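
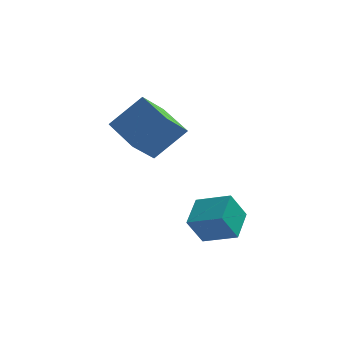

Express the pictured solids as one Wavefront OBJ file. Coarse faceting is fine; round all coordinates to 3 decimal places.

v 1.054 -2.281 -1.576
v 0.503 -2.583 -0.484
v 1.308 -1.031 -1.103
v 0.757 -1.333 -0.011
v 2.303 -2.727 -1.069
v 1.752 -3.029 0.023
v 2.557 -1.477 -0.596
v 2.006 -1.779 0.496
v -2.636 1.663 2.245
v -1.429 2.129 3.482
v -1.928 2.539 1.224
v -0.721 3.005 2.461
v -1.639 0.315 1.779
v -0.432 0.781 3.016
v -0.931 1.191 0.758
v 0.276 1.657 1.995
f 2 4 1
f 5 2 1
f 1 4 3
f 3 5 1
f 2 8 4
f 6 2 5
f 6 8 2
f 4 8 3
f 7 5 3
f 3 8 7
f 7 6 5
f 8 6 7
f 10 12 9
f 13 10 9
f 9 12 11
f 11 13 9
f 10 16 12
f 14 10 13
f 14 16 10
f 12 16 11
f 15 13 11
f 11 16 15
f 15 14 13
f 16 14 15



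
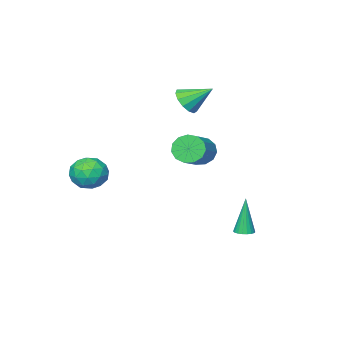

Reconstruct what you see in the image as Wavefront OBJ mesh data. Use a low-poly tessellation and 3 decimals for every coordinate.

v 0.326 2.06 2.364
v 0.847 1.744 1.744
v 2.236 2.524 2.515
v 1.714 2.84 3.136
v 0.691 2.181 1.584
v 2.08 2.961 2.355
v 0.419 2.578 1.672
v 1.808 3.359 2.443
v 0.117 2.812 1.98
v 1.506 3.592 2.751
v -0.119 2.806 2.41
v 1.27 3.587 3.181
v -0.213 2.564 2.825
v 1.175 3.344 3.596
v -0.137 2.162 3.094
v 1.252 2.942 3.866
v 0.087 1.727 3.132
v 1.476 2.507 3.903
v 0.386 1.398 2.926
v 1.775 2.178 3.697
v 0.666 1.279 2.541
v 2.055 2.059 3.312
v 0.838 1.408 2.101
v 2.227 2.188 2.872
v -1.379 3.429 -3.167
v -0.863 3.566 -3.092
v -1.641 3.231 -1.033
v -0.965 3.765 -3.086
v -1.139 3.907 -3.094
v -1.355 3.966 -3.115
v -1.575 3.932 -3.145
v -1.761 3.811 -3.179
v -1.881 3.625 -3.211
v -1.915 3.404 -3.235
v -1.856 3.188 -3.248
v -1.714 3.013 -3.247
v -1.515 2.911 -3.232
v -1.292 2.898 -3.206
v -1.085 2.977 -3.174
v -0.928 3.134 -3.14
v -0.85 3.342 -3.111
v -3.224 -3.135 3.32
v -2.502 -2.582 3.307
v -4.056 -2.025 4.32
v -2.796 -2.445 2.91
v -3.226 -2.527 2.643
v -3.655 -2.801 2.591
v -3.948 -3.182 2.771
v -4.011 -3.548 3.124
v -3.824 -3.783 3.54
v -3.447 -3.812 3.886
v -2.999 -3.626 4.052
v -2.622 -3.284 3.986
v -2.437 -2.895 3.708
v 3.613 -2.089 -0.352
v 4.001 -2.55 0.535
v 2.479 -3.39 -0.535
v 2.867 -3.851 0.352
v 2.312 -2.936 0.423
v 3.013 -2.132 0.535
v 3.467 -3.808 -0.535
v 4.168 -3.004 -0.423
v 3.91 -3.613 0.422
v 3.197 -3.074 1.014
v 3.283 -2.866 -1.014
v 2.57 -2.327 -0.422
v 3.906 -2.205 0.107
v 2.574 -3.735 -0.107
v 2.248 -3.197 -0.066
v 2.475 -3.468 0.456
v 3.326 -1.959 0.108
v 3.554 -2.231 0.629
v 2.561 -2.457 0.563
v 2.926 -3.709 -0.629
v 3.154 -3.981 -0.108
v 4.005 -2.472 -0.456
v 4.232 -2.743 0.066
v 3.919 -3.483 -0.563
v 4.081 -3.101 0.562
v 3.414 -3.866 0.455
v 3.767 -3.841 -0.067
v 4.179 -3.368 -0.001
v 3.662 -2.785 0.91
v 2.995 -3.549 0.803
v 2.669 -3.011 0.844
v 3.081 -2.539 0.911
v 3.608 -3.409 0.844
v 3.485 -2.391 -0.803
v 2.818 -3.155 -0.91
v 3.399 -3.401 -0.911
v 3.811 -2.929 -0.844
v 3.066 -2.074 -0.455
v 2.399 -2.839 -0.562
v 2.301 -2.572 0.001
v 2.713 -2.099 0.067
v 2.872 -2.531 -0.844
f 2 1 5
f 2 5 3
f 3 5 6
f 3 6 4
f 5 1 7
f 5 7 6
f 6 7 8
f 6 8 4
f 7 1 9
f 7 9 8
f 8 9 10
f 8 10 4
f 9 1 11
f 9 11 10
f 10 11 12
f 10 12 4
f 11 1 13
f 11 13 12
f 12 13 14
f 12 14 4
f 13 1 15
f 13 15 14
f 14 15 16
f 14 16 4
f 15 1 17
f 15 17 16
f 16 17 18
f 16 18 4
f 17 1 19
f 17 19 18
f 18 19 20
f 18 20 4
f 19 1 21
f 19 21 20
f 20 21 22
f 20 22 4
f 21 1 23
f 21 23 22
f 22 23 24
f 22 24 4
f 23 1 2
f 23 2 24
f 24 2 3
f 24 3 4
f 26 25 28
f 26 28 27
f 28 25 29
f 28 29 27
f 29 25 30
f 29 30 27
f 30 25 31
f 30 31 27
f 31 25 32
f 31 32 27
f 32 25 33
f 32 33 27
f 33 25 34
f 33 34 27
f 34 25 35
f 34 35 27
f 35 25 36
f 35 36 27
f 36 25 37
f 36 37 27
f 37 25 38
f 37 38 27
f 38 25 39
f 38 39 27
f 39 25 40
f 39 40 27
f 40 25 41
f 40 41 27
f 41 25 26
f 41 26 27
f 43 42 45
f 43 45 44
f 45 42 46
f 45 46 44
f 46 42 47
f 46 47 44
f 47 42 48
f 47 48 44
f 48 42 49
f 48 49 44
f 49 42 50
f 49 50 44
f 50 42 51
f 50 51 44
f 51 42 52
f 51 52 44
f 52 42 53
f 52 53 44
f 53 42 54
f 53 54 44
f 54 42 43
f 54 43 44
f 55 92 71
f 92 66 95
f 71 95 60
f 92 95 71
f 55 71 67
f 71 60 72
f 67 72 56
f 71 72 67
f 55 67 76
f 67 56 77
f 76 77 62
f 67 77 76
f 55 76 88
f 76 62 91
f 88 91 65
f 76 91 88
f 55 88 92
f 88 65 96
f 92 96 66
f 88 96 92
f 56 72 83
f 72 60 86
f 83 86 64
f 72 86 83
f 60 95 73
f 95 66 94
f 73 94 59
f 95 94 73
f 66 96 93
f 96 65 89
f 93 89 57
f 96 89 93
f 65 91 90
f 91 62 78
f 90 78 61
f 91 78 90
f 62 77 82
f 77 56 79
f 82 79 63
f 77 79 82
f 58 84 70
f 84 64 85
f 70 85 59
f 84 85 70
f 58 70 68
f 70 59 69
f 68 69 57
f 70 69 68
f 58 68 75
f 68 57 74
f 75 74 61
f 68 74 75
f 58 75 80
f 75 61 81
f 80 81 63
f 75 81 80
f 58 80 84
f 80 63 87
f 84 87 64
f 80 87 84
f 59 85 73
f 85 64 86
f 73 86 60
f 85 86 73
f 57 69 93
f 69 59 94
f 93 94 66
f 69 94 93
f 61 74 90
f 74 57 89
f 90 89 65
f 74 89 90
f 63 81 82
f 81 61 78
f 82 78 62
f 81 78 82
f 64 87 83
f 87 63 79
f 83 79 56
f 87 79 83



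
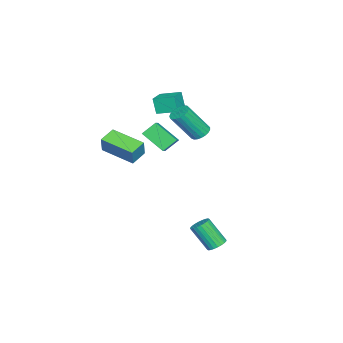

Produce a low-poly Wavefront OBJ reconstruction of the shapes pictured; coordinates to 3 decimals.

v 2.523 3.643 -4.353
v 2.866 4.017 -4.051
v 2.759 3.011 -2.685
v 2.417 2.637 -2.987
v 2.657 4.101 -4.006
v 2.55 3.095 -2.639
v 2.427 4.115 -4.013
v 2.32 3.11 -2.647
v 2.212 4.058 -4.072
v 2.105 3.052 -2.706
v 2.045 3.937 -4.174
v 1.938 2.932 -2.808
v 1.95 3.772 -4.303
v 1.843 2.766 -2.937
v 1.943 3.587 -4.44
v 1.836 2.581 -3.074
v 2.024 3.41 -4.564
v 1.917 2.405 -3.197
v 2.181 3.269 -4.655
v 2.074 2.263 -3.289
v 2.39 3.185 -4.701
v 2.283 2.179 -3.334
v 2.62 3.17 -4.693
v 2.513 2.165 -3.327
v 2.835 3.228 -4.634
v 2.728 2.222 -3.268
v 3.002 3.348 -4.532
v 2.895 2.343 -3.166
v 3.097 3.514 -4.403
v 2.99 2.508 -3.037
v 3.104 3.699 -4.266
v 2.997 2.693 -2.9
v 3.023 3.875 -4.143
v 2.916 2.87 -2.776
v -2.131 -1.05 2.679
v -2.323 -1.331 3.672
v -2.241 0.144 2.994
v -2.433 -0.137 3.988
v -0.887 -1.003 2.932
v -1.079 -1.284 3.926
v -0.997 0.191 3.248
v -1.189 -0.09 4.241
v -1.831 -2.061 0.687
v -2.344 -1.455 1.374
v -1.552 -0.745 -0.267
v -2.065 -0.138 0.42
v -1.035 -1.902 1.14
v -1.548 -1.295 1.827
v -0.756 -0.585 0.186
v -1.269 0.021 0.873
v 1.079 -2.682 1.62
v 1.455 -2.576 2.638
v 1.561 -0.747 1.24
v 1.936 -0.64 2.257
v 2.024 -2.98 1.303
v 2.399 -2.873 2.32
v 2.505 -1.044 0.922
v 2.881 -0.938 1.94
v -0.5 1.646 2.187
v 0.065 1.897 2.133
v 0.664 0.905 3.8
v 0.1 0.654 3.853
v -0.057 2.07 2.28
v 0.542 1.078 3.946
v -0.255 2.17 2.41
v 0.344 1.178 4.077
v -0.496 2.179 2.503
v 0.103 1.188 4.169
v -0.737 2.096 2.54
v -0.138 1.105 4.207
v -0.937 1.936 2.516
v -0.338 0.944 4.183
v -1.062 1.725 2.436
v -0.462 0.733 4.103
v -1.089 1.5 2.312
v -0.49 0.509 3.979
v -1.015 1.301 2.167
v -0.415 0.309 3.833
v -0.851 1.161 2.025
v -0.251 0.17 3.691
v -0.626 1.105 1.911
v -0.027 0.114 3.577
v -0.38 1.143 1.844
v 0.219 0.151 3.511
v -0.155 1.267 1.837
v 0.445 0.276 3.504
v 0.011 1.457 1.891
v 0.611 0.466 3.557
v 0.089 1.68 1.995
v 0.688 0.688 3.662
f 2 1 5
f 2 5 3
f 3 5 6
f 3 6 4
f 5 1 7
f 5 7 6
f 6 7 8
f 6 8 4
f 7 1 9
f 7 9 8
f 8 9 10
f 8 10 4
f 9 1 11
f 9 11 10
f 10 11 12
f 10 12 4
f 11 1 13
f 11 13 12
f 12 13 14
f 12 14 4
f 13 1 15
f 13 15 14
f 14 15 16
f 14 16 4
f 15 1 17
f 15 17 16
f 16 17 18
f 16 18 4
f 17 1 19
f 17 19 18
f 18 19 20
f 18 20 4
f 19 1 21
f 19 21 20
f 20 21 22
f 20 22 4
f 21 1 23
f 21 23 22
f 22 23 24
f 22 24 4
f 23 1 25
f 23 25 24
f 24 25 26
f 24 26 4
f 25 1 27
f 25 27 26
f 26 27 28
f 26 28 4
f 27 1 29
f 27 29 28
f 28 29 30
f 28 30 4
f 29 1 31
f 29 31 30
f 30 31 32
f 30 32 4
f 31 1 33
f 31 33 32
f 32 33 34
f 32 34 4
f 33 1 2
f 33 2 34
f 34 2 3
f 34 3 4
f 36 38 35
f 39 36 35
f 35 38 37
f 37 39 35
f 36 42 38
f 40 36 39
f 40 42 36
f 38 42 37
f 41 39 37
f 37 42 41
f 41 40 39
f 42 40 41
f 44 46 43
f 47 44 43
f 43 46 45
f 45 47 43
f 44 50 46
f 48 44 47
f 48 50 44
f 46 50 45
f 49 47 45
f 45 50 49
f 49 48 47
f 50 48 49
f 52 54 51
f 55 52 51
f 51 54 53
f 53 55 51
f 52 58 54
f 56 52 55
f 56 58 52
f 54 58 53
f 57 55 53
f 53 58 57
f 57 56 55
f 58 56 57
f 60 59 63
f 60 63 61
f 61 63 64
f 61 64 62
f 63 59 65
f 63 65 64
f 64 65 66
f 64 66 62
f 65 59 67
f 65 67 66
f 66 67 68
f 66 68 62
f 67 59 69
f 67 69 68
f 68 69 70
f 68 70 62
f 69 59 71
f 69 71 70
f 70 71 72
f 70 72 62
f 71 59 73
f 71 73 72
f 72 73 74
f 72 74 62
f 73 59 75
f 73 75 74
f 74 75 76
f 74 76 62
f 75 59 77
f 75 77 76
f 76 77 78
f 76 78 62
f 77 59 79
f 77 79 78
f 78 79 80
f 78 80 62
f 79 59 81
f 79 81 80
f 80 81 82
f 80 82 62
f 81 59 83
f 81 83 82
f 82 83 84
f 82 84 62
f 83 59 85
f 83 85 84
f 84 85 86
f 84 86 62
f 85 59 87
f 85 87 86
f 86 87 88
f 86 88 62
f 87 59 89
f 87 89 88
f 88 89 90
f 88 90 62
f 89 59 60
f 89 60 90
f 90 60 61
f 90 61 62



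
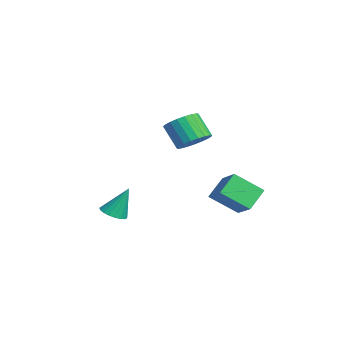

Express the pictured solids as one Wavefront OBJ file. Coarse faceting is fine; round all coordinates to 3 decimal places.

v 2.183 2.933 -4.147
v 1.783 1.394 -2.983
v 1.441 3.878 -3.151
v 1.042 2.339 -1.988
v 3.698 3.201 -3.272
v 3.299 1.662 -2.109
v 2.957 4.146 -2.277
v 2.557 2.607 -1.113
v 0.47 0.917 0.604
v 1.343 0.935 1.187
v 0.463 0.38 2.52
v -0.41 0.363 1.936
v 1.184 1.336 1.249
v 0.304 0.782 2.582
v 0.901 1.666 1.2
v 0.022 1.112 2.533
v 0.544 1.866 1.048
v -0.335 1.312 2.38
v 0.175 1.902 0.818
v -0.705 1.347 2.151
v -0.144 1.767 0.552
v -1.024 1.213 1.885
v -0.357 1.486 0.295
v -1.236 0.932 1.627
v -0.427 1.106 0.091
v -1.306 0.552 1.423
v -0.342 0.694 -0.024
v -1.221 0.14 1.308
v -0.116 0.32 -0.031
v -0.995 -0.234 1.301
v 0.211 0.049 0.072
v -0.669 -0.505 1.405
v 0.582 -0.071 0.267
v -0.297 -0.625 1.6
v 0.934 -0.021 0.52
v 0.055 -0.575 1.853
v 1.206 0.192 0.788
v 0.327 -0.362 2.121
v 1.351 0.53 1.024
v 0.471 -0.025 2.356
v 3.4 -4.018 -3.047
v 3.866 -4.602 -2.791
v 3.48 -3.202 -1.333
v 4.096 -4.366 -2.914
v 4.188 -4.062 -3.063
v 4.124 -3.748 -3.21
v 3.917 -3.489 -3.323
v 3.607 -3.333 -3.383
v 3.256 -3.314 -3.375
v 2.933 -3.434 -3.303
v 2.703 -3.67 -3.18
v 2.611 -3.974 -3.031
v 2.675 -4.287 -2.884
v 2.882 -4.547 -2.771
v 3.192 -4.702 -2.711
v 3.543 -4.722 -2.719
f 2 4 1
f 5 2 1
f 1 4 3
f 3 5 1
f 2 8 4
f 6 2 5
f 6 8 2
f 4 8 3
f 7 5 3
f 3 8 7
f 7 6 5
f 8 6 7
f 10 9 13
f 10 13 11
f 11 13 14
f 11 14 12
f 13 9 15
f 13 15 14
f 14 15 16
f 14 16 12
f 15 9 17
f 15 17 16
f 16 17 18
f 16 18 12
f 17 9 19
f 17 19 18
f 18 19 20
f 18 20 12
f 19 9 21
f 19 21 20
f 20 21 22
f 20 22 12
f 21 9 23
f 21 23 22
f 22 23 24
f 22 24 12
f 23 9 25
f 23 25 24
f 24 25 26
f 24 26 12
f 25 9 27
f 25 27 26
f 26 27 28
f 26 28 12
f 27 9 29
f 27 29 28
f 28 29 30
f 28 30 12
f 29 9 31
f 29 31 30
f 30 31 32
f 30 32 12
f 31 9 33
f 31 33 32
f 32 33 34
f 32 34 12
f 33 9 35
f 33 35 34
f 34 35 36
f 34 36 12
f 35 9 37
f 35 37 36
f 36 37 38
f 36 38 12
f 37 9 39
f 37 39 38
f 38 39 40
f 38 40 12
f 39 9 10
f 39 10 40
f 40 10 11
f 40 11 12
f 42 41 44
f 42 44 43
f 44 41 45
f 44 45 43
f 45 41 46
f 45 46 43
f 46 41 47
f 46 47 43
f 47 41 48
f 47 48 43
f 48 41 49
f 48 49 43
f 49 41 50
f 49 50 43
f 50 41 51
f 50 51 43
f 51 41 52
f 51 52 43
f 52 41 53
f 52 53 43
f 53 41 54
f 53 54 43
f 54 41 55
f 54 55 43
f 55 41 56
f 55 56 43
f 56 41 42
f 56 42 43



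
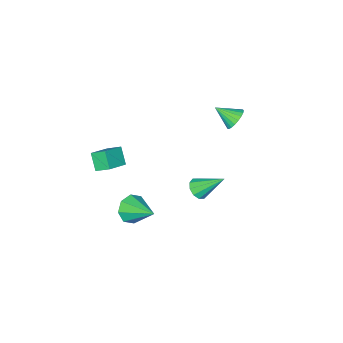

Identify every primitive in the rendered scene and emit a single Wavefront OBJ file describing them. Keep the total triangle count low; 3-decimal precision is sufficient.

v 3.021 -1.154 0.413
v 3.778 -0.939 0.04
v 2.979 0.474 1.267
v 3.253 -0.76 -0.328
v 2.592 -0.812 -0.262
v 2.183 -1.064 0.199
v 2.265 -1.369 0.785
v 2.79 -1.549 1.153
v 3.451 -1.497 1.087
v 3.86 -1.245 0.626
v -4.03 -1.312 3.2
v -3.494 -1.318 2.734
v -3.43 -2.228 3.9
v -3.406 -1.112 2.926
v -3.425 -0.942 3.166
v -3.549 -0.835 3.412
v -3.756 -0.81 3.621
v -4.01 -0.873 3.757
v -4.268 -1.011 3.797
v -4.485 -1.201 3.733
v -4.623 -1.411 3.578
v -4.658 -1.603 3.356
v -4.585 -1.745 3.108
v -4.416 -1.812 2.876
v -4.18 -1.793 2.699
v -3.918 -1.69 2.609
v -3.675 -1.522 2.621
v -1.51 -1.296 -1.063
v -0.909 -1.012 -0.985
v -2.23 -0.124 0.203
v -1.108 -0.809 -1.286
v -1.46 -0.792 -1.502
v -1.832 -0.967 -1.55
v -2.081 -1.268 -1.413
v -2.112 -1.58 -1.142
v -1.913 -1.783 -0.841
v -1.56 -1.8 -0.625
v -1.188 -1.625 -0.576
v -0.939 -1.324 -0.714
v 2.506 -3.361 1.944
v 2.251 -4.022 2.759
v 2.185 -2.629 2.438
v 1.93 -3.29 3.253
v 3.67 -3.19 2.447
v 3.415 -3.851 3.262
v 3.349 -2.458 2.941
v 3.094 -3.119 3.756
f 2 1 4
f 2 4 3
f 4 1 5
f 4 5 3
f 5 1 6
f 5 6 3
f 6 1 7
f 6 7 3
f 7 1 8
f 7 8 3
f 8 1 9
f 8 9 3
f 9 1 10
f 9 10 3
f 10 1 2
f 10 2 3
f 12 11 14
f 12 14 13
f 14 11 15
f 14 15 13
f 15 11 16
f 15 16 13
f 16 11 17
f 16 17 13
f 17 11 18
f 17 18 13
f 18 11 19
f 18 19 13
f 19 11 20
f 19 20 13
f 20 11 21
f 20 21 13
f 21 11 22
f 21 22 13
f 22 11 23
f 22 23 13
f 23 11 24
f 23 24 13
f 24 11 25
f 24 25 13
f 25 11 26
f 25 26 13
f 26 11 27
f 26 27 13
f 27 11 12
f 27 12 13
f 29 28 31
f 29 31 30
f 31 28 32
f 31 32 30
f 32 28 33
f 32 33 30
f 33 28 34
f 33 34 30
f 34 28 35
f 34 35 30
f 35 28 36
f 35 36 30
f 36 28 37
f 36 37 30
f 37 28 38
f 37 38 30
f 38 28 39
f 38 39 30
f 39 28 29
f 39 29 30
f 41 43 40
f 44 41 40
f 40 43 42
f 42 44 40
f 41 47 43
f 45 41 44
f 45 47 41
f 43 47 42
f 46 44 42
f 42 47 46
f 46 45 44
f 47 45 46



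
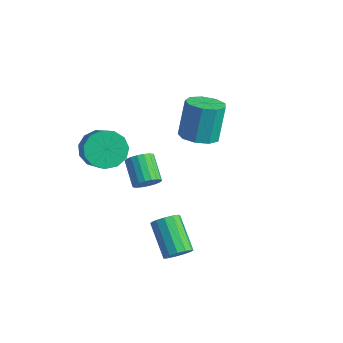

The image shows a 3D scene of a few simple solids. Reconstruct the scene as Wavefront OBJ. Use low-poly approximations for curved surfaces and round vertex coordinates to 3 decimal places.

v -3.417 0.848 -3.466
v -3.054 0.77 -2.92
v -4.1 1.315 -2.148
v -4.463 1.392 -2.694
v -2.98 1.04 -3.01
v -4.026 1.584 -2.238
v -2.993 1.271 -3.19
v -4.039 1.816 -2.418
v -3.089 1.419 -3.425
v -4.135 1.964 -2.653
v -3.251 1.454 -3.668
v -4.297 1.998 -2.895
v -3.445 1.368 -3.871
v -4.491 1.913 -3.098
v -3.634 1.18 -3.994
v -4.68 1.724 -3.221
v -3.78 0.925 -4.012
v -4.826 1.47 -3.24
v -3.854 0.656 -3.922
v -4.9 1.2 -3.15
v -3.841 0.424 -3.742
v -4.887 0.969 -2.97
v -3.745 0.276 -3.507
v -4.791 0.821 -2.735
v -3.583 0.242 -3.265
v -4.629 0.786 -2.492
v -3.389 0.327 -3.062
v -4.435 0.872 -2.289
v -3.2 0.516 -2.939
v -4.246 1.06 -2.166
v -2.563 3.138 -1.111
v -2.097 2.43 -0.779
v -2.332 3.094 0.964
v -2.797 3.802 0.631
v -1.709 2.9 -0.906
v -1.943 3.564 0.837
v -1.72 3.481 -1.129
v -1.955 4.145 0.614
v -2.125 3.901 -1.344
v -2.36 4.566 0.399
v -2.735 3.965 -1.45
v -2.97 4.629 0.293
v -3.265 3.641 -1.398
v -3.499 4.305 0.345
v -3.465 3.082 -1.212
v -3.7 3.746 0.531
v -3.244 2.549 -0.979
v -3.478 3.213 0.764
v -2.703 2.292 -0.808
v -2.938 2.956 0.935
v -4.388 -0.937 -0.502
v -3.855 -0.14 -0.552
v -2.758 -0.806 0.532
v -3.292 -1.603 0.582
v -4.207 -0.063 -0.149
v -3.11 -0.729 0.936
v -4.617 -0.263 0.142
v -3.52 -0.929 1.227
v -4.954 -0.677 0.229
v -3.857 -1.344 1.313
v -5.111 -1.174 0.083
v -4.015 -1.84 1.168
v -5.039 -1.595 -0.248
v -3.943 -2.261 0.836
v -4.761 -1.808 -0.66
v -3.664 -2.474 0.424
v -4.364 -1.743 -1.022
v -3.267 -2.41 0.062
v -3.975 -1.423 -1.219
v -2.878 -2.089 -0.135
v -3.717 -0.949 -1.188
v -2.62 -1.615 -0.104
v -3.672 -0.47 -0.94
v -2.576 -1.136 0.145
v 0.923 -1.594 -3.655
v 1.343 -1.239 -3.309
v -0.003 -0.671 -2.259
v -0.423 -1.026 -2.605
v 1.224 -1.023 -3.579
v -0.123 -0.454 -2.529
v 1.009 -0.988 -3.874
v -0.338 -0.42 -2.823
v 0.767 -1.146 -4.099
v -0.58 -0.577 -3.049
v 0.574 -1.446 -4.183
v -0.772 -0.877 -3.133
v 0.493 -1.793 -4.1
v -0.854 -1.225 -3.049
v 0.548 -2.077 -3.875
v -0.799 -1.509 -2.825
v 0.722 -2.208 -3.581
v -0.624 -1.639 -2.531
v 0.961 -2.144 -3.31
v -0.386 -1.575 -2.26
v 1.187 -1.905 -3.149
v -0.16 -1.337 -2.099
v 1.33 -1.568 -3.148
v -0.017 -1 -2.098
f 2 1 5
f 2 5 3
f 3 5 6
f 3 6 4
f 5 1 7
f 5 7 6
f 6 7 8
f 6 8 4
f 7 1 9
f 7 9 8
f 8 9 10
f 8 10 4
f 9 1 11
f 9 11 10
f 10 11 12
f 10 12 4
f 11 1 13
f 11 13 12
f 12 13 14
f 12 14 4
f 13 1 15
f 13 15 14
f 14 15 16
f 14 16 4
f 15 1 17
f 15 17 16
f 16 17 18
f 16 18 4
f 17 1 19
f 17 19 18
f 18 19 20
f 18 20 4
f 19 1 21
f 19 21 20
f 20 21 22
f 20 22 4
f 21 1 23
f 21 23 22
f 22 23 24
f 22 24 4
f 23 1 25
f 23 25 24
f 24 25 26
f 24 26 4
f 25 1 27
f 25 27 26
f 26 27 28
f 26 28 4
f 27 1 29
f 27 29 28
f 28 29 30
f 28 30 4
f 29 1 2
f 29 2 30
f 30 2 3
f 30 3 4
f 32 31 35
f 32 35 33
f 33 35 36
f 33 36 34
f 35 31 37
f 35 37 36
f 36 37 38
f 36 38 34
f 37 31 39
f 37 39 38
f 38 39 40
f 38 40 34
f 39 31 41
f 39 41 40
f 40 41 42
f 40 42 34
f 41 31 43
f 41 43 42
f 42 43 44
f 42 44 34
f 43 31 45
f 43 45 44
f 44 45 46
f 44 46 34
f 45 31 47
f 45 47 46
f 46 47 48
f 46 48 34
f 47 31 49
f 47 49 48
f 48 49 50
f 48 50 34
f 49 31 32
f 49 32 50
f 50 32 33
f 50 33 34
f 52 51 55
f 52 55 53
f 53 55 56
f 53 56 54
f 55 51 57
f 55 57 56
f 56 57 58
f 56 58 54
f 57 51 59
f 57 59 58
f 58 59 60
f 58 60 54
f 59 51 61
f 59 61 60
f 60 61 62
f 60 62 54
f 61 51 63
f 61 63 62
f 62 63 64
f 62 64 54
f 63 51 65
f 63 65 64
f 64 65 66
f 64 66 54
f 65 51 67
f 65 67 66
f 66 67 68
f 66 68 54
f 67 51 69
f 67 69 68
f 68 69 70
f 68 70 54
f 69 51 71
f 69 71 70
f 70 71 72
f 70 72 54
f 71 51 73
f 71 73 72
f 72 73 74
f 72 74 54
f 73 51 52
f 73 52 74
f 74 52 53
f 74 53 54
f 76 75 79
f 76 79 77
f 77 79 80
f 77 80 78
f 79 75 81
f 79 81 80
f 80 81 82
f 80 82 78
f 81 75 83
f 81 83 82
f 82 83 84
f 82 84 78
f 83 75 85
f 83 85 84
f 84 85 86
f 84 86 78
f 85 75 87
f 85 87 86
f 86 87 88
f 86 88 78
f 87 75 89
f 87 89 88
f 88 89 90
f 88 90 78
f 89 75 91
f 89 91 90
f 90 91 92
f 90 92 78
f 91 75 93
f 91 93 92
f 92 93 94
f 92 94 78
f 93 75 95
f 93 95 94
f 94 95 96
f 94 96 78
f 95 75 97
f 95 97 96
f 96 97 98
f 96 98 78
f 97 75 76
f 97 76 98
f 98 76 77
f 98 77 78



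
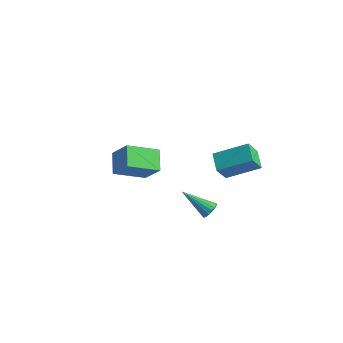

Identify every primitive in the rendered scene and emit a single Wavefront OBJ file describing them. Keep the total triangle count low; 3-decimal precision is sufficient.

v 2.07 -0.492 -1.742
v 2.057 -1.233 -0.686
v 1.199 0.189 -1.275
v 1.187 -0.552 -0.219
v 3.473 0.712 -0.881
v 3.461 -0.029 0.175
v 2.603 1.393 -0.414
v 2.59 0.652 0.642
v -5.307 -1.386 -3.205
v -4.226 -1.356 -1.985
v -4.396 0.218 -4.052
v -3.315 0.248 -2.833
v -4.445 -2.268 -3.947
v -3.364 -2.238 -2.728
v -3.534 -0.664 -4.795
v -2.453 -0.634 -3.575
v 3.232 -3.068 -2.108
v 3.563 -3.05 -1.669
v 1.808 -3.652 -1.012
v 3.457 -2.809 -1.678
v 3.3 -2.628 -1.786
v 3.127 -2.547 -1.968
v 2.979 -2.586 -2.181
v 2.888 -2.735 -2.378
v 2.877 -2.961 -2.513
v 2.946 -3.211 -2.556
v 3.082 -3.429 -2.495
v 3.252 -3.564 -2.346
v 3.417 -3.585 -2.143
v 3.54 -3.488 -1.931
v 3.593 -3.295 -1.76
f 2 4 1
f 5 2 1
f 1 4 3
f 3 5 1
f 2 8 4
f 6 2 5
f 6 8 2
f 4 8 3
f 7 5 3
f 3 8 7
f 7 6 5
f 8 6 7
f 10 12 9
f 13 10 9
f 9 12 11
f 11 13 9
f 10 16 12
f 14 10 13
f 14 16 10
f 12 16 11
f 15 13 11
f 11 16 15
f 15 14 13
f 16 14 15
f 18 17 20
f 18 20 19
f 20 17 21
f 20 21 19
f 21 17 22
f 21 22 19
f 22 17 23
f 22 23 19
f 23 17 24
f 23 24 19
f 24 17 25
f 24 25 19
f 25 17 26
f 25 26 19
f 26 17 27
f 26 27 19
f 27 17 28
f 27 28 19
f 28 17 29
f 28 29 19
f 29 17 30
f 29 30 19
f 30 17 31
f 30 31 19
f 31 17 18
f 31 18 19



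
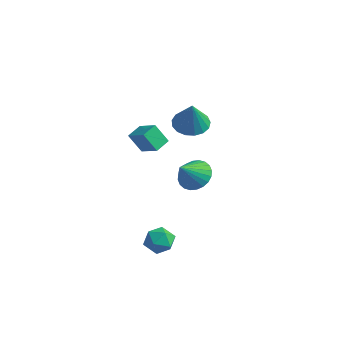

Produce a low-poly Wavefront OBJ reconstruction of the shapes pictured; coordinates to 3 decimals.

v -2.162 0.589 2.769
v -1.354 0.517 2.483
v -1.678 0.151 4.251
v -1.38 0.908 2.608
v -1.585 1.227 2.769
v -1.923 1.399 2.93
v -2.315 1.386 3.054
v -2.672 1.19 3.113
v -2.912 0.856 3.093
v -2.981 0.461 2.998
v -2.862 0.096 2.852
v -2.582 -0.157 2.686
v -2.207 -0.239 2.539
v -1.821 -0.131 2.445
v -1.513 0.142 2.425
v -2.99 1.725 -1.565
v -2.146 1.925 -1.366
v -2.99 0.735 -0.575
v -2.319 2.138 -1.153
v -2.593 2.288 -1.003
v -2.928 2.353 -0.938
v -3.273 2.322 -0.969
v -3.574 2.2 -1.091
v -3.787 2.005 -1.285
v -3.878 1.768 -1.521
v -3.834 1.524 -1.765
v -3.662 1.311 -1.978
v -3.387 1.161 -2.128
v -3.052 1.096 -2.193
v -2.708 1.127 -2.162
v -2.406 1.249 -2.04
v -2.194 1.444 -1.846
v -2.102 1.681 -1.609
v -3.821 -1.657 2.222
v -2.806 -1.72 2.739
v -3.891 -0.864 2.459
v -2.877 -0.928 2.975
v -3.323 -1.332 1.285
v -2.309 -1.396 1.801
v -3.394 -0.54 1.521
v -2.379 -0.603 2.038
v -1.377 -2.891 -2.445
v -0.925 -2.513 -1.953
v -0.375 -3.407 -2.967
v 0.077 -3.029 -2.475
v -0.377 -3.594 -2.222
v -0.997 -3.275 -1.9
v -0.303 -2.645 -3.02
v -0.923 -2.326 -2.698
v -0.262 -2.36 -2.308
v -0.308 -2.947 -1.815
v -0.992 -2.973 -3.105
v -1.038 -3.56 -2.612
f 2 1 4
f 2 4 3
f 4 1 5
f 4 5 3
f 5 1 6
f 5 6 3
f 6 1 7
f 6 7 3
f 7 1 8
f 7 8 3
f 8 1 9
f 8 9 3
f 9 1 10
f 9 10 3
f 10 1 11
f 10 11 3
f 11 1 12
f 11 12 3
f 12 1 13
f 12 13 3
f 13 1 14
f 13 14 3
f 14 1 15
f 14 15 3
f 15 1 2
f 15 2 3
f 17 16 19
f 17 19 18
f 19 16 20
f 19 20 18
f 20 16 21
f 20 21 18
f 21 16 22
f 21 22 18
f 22 16 23
f 22 23 18
f 23 16 24
f 23 24 18
f 24 16 25
f 24 25 18
f 25 16 26
f 25 26 18
f 26 16 27
f 26 27 18
f 27 16 28
f 27 28 18
f 28 16 29
f 28 29 18
f 29 16 30
f 29 30 18
f 30 16 31
f 30 31 18
f 31 16 32
f 31 32 18
f 32 16 33
f 32 33 18
f 33 16 17
f 33 17 18
f 35 37 34
f 38 35 34
f 34 37 36
f 36 38 34
f 35 41 37
f 39 35 38
f 39 41 35
f 37 41 36
f 40 38 36
f 36 41 40
f 40 39 38
f 41 39 40
f 42 53 47
f 42 47 43
f 42 43 49
f 42 49 52
f 42 52 53
f 43 47 51
f 47 53 46
f 53 52 44
f 52 49 48
f 49 43 50
f 45 51 46
f 45 46 44
f 45 44 48
f 45 48 50
f 45 50 51
f 46 51 47
f 44 46 53
f 48 44 52
f 50 48 49
f 51 50 43



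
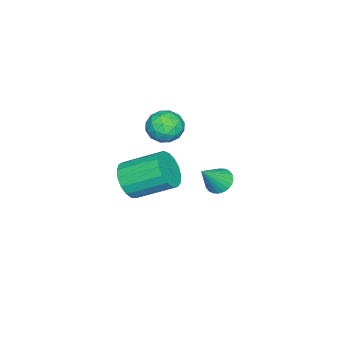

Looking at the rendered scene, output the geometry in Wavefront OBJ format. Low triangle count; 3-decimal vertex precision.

v -2.679 -4.372 -1.587
v -1.917 -4.529 -0.958
v -2.379 -2.785 0.036
v -3.141 -2.628 -0.593
v -1.722 -4.274 -1.314
v -2.184 -2.53 -0.319
v -1.746 -4.042 -1.732
v -2.208 -2.298 -0.737
v -1.984 -3.886 -2.117
v -2.446 -2.142 -1.122
v -2.381 -3.841 -2.38
v -2.843 -2.097 -1.386
v -2.846 -3.917 -2.462
v -3.308 -2.173 -1.468
v -3.273 -4.098 -2.344
v -3.735 -2.354 -1.349
v -3.564 -4.341 -2.052
v -4.026 -2.598 -1.057
v -3.652 -4.592 -1.654
v -4.114 -2.848 -0.659
v -3.518 -4.792 -1.24
v -3.98 -3.048 -0.246
v -3.191 -4.896 -0.906
v -3.653 -3.152 0.088
v -2.747 -4.88 -0.728
v -3.209 -3.136 0.266
v -2.287 -4.747 -0.747
v -2.749 -3.003 0.247
v -1.916 -1.826 3.541
v -1.516 -1.177 3.966
v -0.724 -2.583 3.574
v -0.324 -1.934 3.999
v -0.949 -2.397 4.397
v -1.685 -1.929 4.376
v -0.555 -1.831 3.164
v -1.291 -1.363 3.143
v -0.675 -1.181 3.733
v -0.918 -1.53 4.495
v -1.322 -2.23 3.045
v -1.565 -2.579 3.807
v -1.82 -1.435 3.75
v -0.42 -2.325 3.79
v -0.787 -2.597 4.023
v -0.551 -2.216 4.273
v -1.92 -1.877 3.991
v -1.685 -1.496 4.241
v -1.351 -2.212 4.495
v -0.555 -2.264 3.299
v -0.32 -1.883 3.549
v -1.689 -1.544 3.267
v -1.453 -1.163 3.517
v -0.889 -1.548 3.045
v -1.091 -1.056 3.864
v -0.39 -1.501 3.883
v -0.526 -1.44 3.392
v -0.959 -1.165 3.38
v -1.234 -1.261 4.311
v -0.533 -1.706 4.331
v -0.9 -1.978 4.564
v -1.333 -1.703 4.552
v -0.739 -1.263 4.174
v -1.707 -2.054 3.209
v -1.006 -2.499 3.229
v -0.907 -2.057 2.988
v -1.34 -1.782 2.976
v -1.85 -2.259 3.657
v -1.149 -2.704 3.676
v -1.281 -2.595 4.16
v -1.714 -2.32 4.148
v -1.501 -2.497 3.366
v 0.235 1.168 2.27
v 0.641 0.894 1.842
v 1.125 0.772 3.37
v 0.733 1.131 1.853
v 0.749 1.373 1.928
v 0.686 1.583 2.054
v 0.555 1.731 2.213
v 0.375 1.793 2.381
v 0.174 1.76 2.532
v -0.018 1.637 2.643
v -0.171 1.442 2.697
v -0.263 1.206 2.686
v -0.279 0.964 2.611
v -0.216 0.753 2.485
v -0.085 0.605 2.326
v 0.095 0.543 2.158
v 0.296 0.577 2.007
v 0.488 0.7 1.897
f 2 1 5
f 2 5 3
f 3 5 6
f 3 6 4
f 5 1 7
f 5 7 6
f 6 7 8
f 6 8 4
f 7 1 9
f 7 9 8
f 8 9 10
f 8 10 4
f 9 1 11
f 9 11 10
f 10 11 12
f 10 12 4
f 11 1 13
f 11 13 12
f 12 13 14
f 12 14 4
f 13 1 15
f 13 15 14
f 14 15 16
f 14 16 4
f 15 1 17
f 15 17 16
f 16 17 18
f 16 18 4
f 17 1 19
f 17 19 18
f 18 19 20
f 18 20 4
f 19 1 21
f 19 21 20
f 20 21 22
f 20 22 4
f 21 1 23
f 21 23 22
f 22 23 24
f 22 24 4
f 23 1 25
f 23 25 24
f 24 25 26
f 24 26 4
f 25 1 27
f 25 27 26
f 26 27 28
f 26 28 4
f 27 1 2
f 27 2 28
f 28 2 3
f 28 3 4
f 29 66 45
f 66 40 69
f 45 69 34
f 66 69 45
f 29 45 41
f 45 34 46
f 41 46 30
f 45 46 41
f 29 41 50
f 41 30 51
f 50 51 36
f 41 51 50
f 29 50 62
f 50 36 65
f 62 65 39
f 50 65 62
f 29 62 66
f 62 39 70
f 66 70 40
f 62 70 66
f 30 46 57
f 46 34 60
f 57 60 38
f 46 60 57
f 34 69 47
f 69 40 68
f 47 68 33
f 69 68 47
f 40 70 67
f 70 39 63
f 67 63 31
f 70 63 67
f 39 65 64
f 65 36 52
f 64 52 35
f 65 52 64
f 36 51 56
f 51 30 53
f 56 53 37
f 51 53 56
f 32 58 44
f 58 38 59
f 44 59 33
f 58 59 44
f 32 44 42
f 44 33 43
f 42 43 31
f 44 43 42
f 32 42 49
f 42 31 48
f 49 48 35
f 42 48 49
f 32 49 54
f 49 35 55
f 54 55 37
f 49 55 54
f 32 54 58
f 54 37 61
f 58 61 38
f 54 61 58
f 33 59 47
f 59 38 60
f 47 60 34
f 59 60 47
f 31 43 67
f 43 33 68
f 67 68 40
f 43 68 67
f 35 48 64
f 48 31 63
f 64 63 39
f 48 63 64
f 37 55 56
f 55 35 52
f 56 52 36
f 55 52 56
f 38 61 57
f 61 37 53
f 57 53 30
f 61 53 57
f 72 71 74
f 72 74 73
f 74 71 75
f 74 75 73
f 75 71 76
f 75 76 73
f 76 71 77
f 76 77 73
f 77 71 78
f 77 78 73
f 78 71 79
f 78 79 73
f 79 71 80
f 79 80 73
f 80 71 81
f 80 81 73
f 81 71 82
f 81 82 73
f 82 71 83
f 82 83 73
f 83 71 84
f 83 84 73
f 84 71 85
f 84 85 73
f 85 71 86
f 85 86 73
f 86 71 87
f 86 87 73
f 87 71 88
f 87 88 73
f 88 71 72
f 88 72 73



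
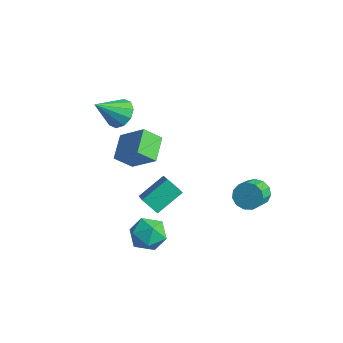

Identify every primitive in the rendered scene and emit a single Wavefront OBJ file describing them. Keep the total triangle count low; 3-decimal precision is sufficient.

v -1.141 0.567 -5.278
v -2.053 0.161 -4.445
v -0.933 2.292 -4.21
v -1.845 1.886 -3.377
v 0.185 -0.246 -4.223
v -0.727 -0.652 -3.39
v 0.393 1.479 -3.155
v -0.519 1.073 -2.322
v -2.974 -0.391 2.948
v -2.242 0.02 3.578
v -3.326 -1.949 4.372
v -2.812 0.289 3.732
v -3.444 0.298 3.586
v -3.897 0.044 3.196
v -3.997 -0.376 2.712
v -3.706 -0.802 2.318
v -3.136 -1.071 2.164
v -2.504 -1.08 2.31
v -2.051 -0.826 2.7
v -1.951 -0.406 3.184
v 1.055 -2.035 -4.98
v 1.768 -1.13 -4.549
v 1.472 -3.13 -3.371
v 2.185 -2.225 -2.94
v 0.965 -2.075 -2.992
v 0.708 -1.398 -3.986
v 2.532 -2.862 -3.934
v 2.275 -2.185 -4.928
v 2.681 -1.641 -3.902
v 1.713 -1.155 -3.32
v 1.527 -3.105 -4.6
v 0.559 -2.619 -4.018
v 3.382 4.495 -2.818
v 3.998 4.35 -3.526
v 4.555 3.22 -2.81
v 3.938 3.365 -2.102
v 4.238 4.685 -3.184
v 4.794 3.554 -2.468
v 4.205 4.96 -2.726
v 4.762 3.829 -2.009
v 3.911 5.087 -2.297
v 4.468 3.956 -1.58
v 3.449 5.026 -2.033
v 4.006 3.895 -1.317
v 2.966 4.797 -2.019
v 3.523 3.666 -1.303
v 2.614 4.472 -2.259
v 3.171 3.341 -1.542
v 2.506 4.155 -2.676
v 3.063 3.024 -1.959
v 2.676 3.945 -3.138
v 3.233 2.814 -2.422
v 3.07 3.911 -3.499
v 3.627 2.78 -2.783
v 3.563 4.062 -3.644
v 4.12 2.931 -2.927
v -2.76 0.766 -0.315
v -3.279 -0.177 0.641
v -1.165 1.248 1.027
v -1.684 0.305 1.983
v -1.756 -0.525 -1.043
v -2.275 -1.468 -0.087
v -0.161 -0.043 0.299
v -0.68 -0.986 1.255
f 2 4 1
f 5 2 1
f 1 4 3
f 3 5 1
f 2 8 4
f 6 2 5
f 6 8 2
f 4 8 3
f 7 5 3
f 3 8 7
f 7 6 5
f 8 6 7
f 10 9 12
f 10 12 11
f 12 9 13
f 12 13 11
f 13 9 14
f 13 14 11
f 14 9 15
f 14 15 11
f 15 9 16
f 15 16 11
f 16 9 17
f 16 17 11
f 17 9 18
f 17 18 11
f 18 9 19
f 18 19 11
f 19 9 20
f 19 20 11
f 20 9 10
f 20 10 11
f 21 32 26
f 21 26 22
f 21 22 28
f 21 28 31
f 21 31 32
f 22 26 30
f 26 32 25
f 32 31 23
f 31 28 27
f 28 22 29
f 24 30 25
f 24 25 23
f 24 23 27
f 24 27 29
f 24 29 30
f 25 30 26
f 23 25 32
f 27 23 31
f 29 27 28
f 30 29 22
f 34 33 37
f 34 37 35
f 35 37 38
f 35 38 36
f 37 33 39
f 37 39 38
f 38 39 40
f 38 40 36
f 39 33 41
f 39 41 40
f 40 41 42
f 40 42 36
f 41 33 43
f 41 43 42
f 42 43 44
f 42 44 36
f 43 33 45
f 43 45 44
f 44 45 46
f 44 46 36
f 45 33 47
f 45 47 46
f 46 47 48
f 46 48 36
f 47 33 49
f 47 49 48
f 48 49 50
f 48 50 36
f 49 33 51
f 49 51 50
f 50 51 52
f 50 52 36
f 51 33 53
f 51 53 52
f 52 53 54
f 52 54 36
f 53 33 55
f 53 55 54
f 54 55 56
f 54 56 36
f 55 33 34
f 55 34 56
f 56 34 35
f 56 35 36
f 58 60 57
f 61 58 57
f 57 60 59
f 59 61 57
f 58 64 60
f 62 58 61
f 62 64 58
f 60 64 59
f 63 61 59
f 59 64 63
f 63 62 61
f 64 62 63



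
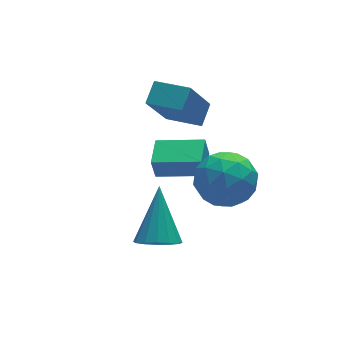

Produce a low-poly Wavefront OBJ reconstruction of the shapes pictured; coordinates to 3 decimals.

v -0.781 1.296 -0.046
v -1.785 0.804 1.743
v -1.629 2.357 -0.23
v -2.633 1.865 1.559
v -0.187 1.855 0.441
v -1.191 1.363 2.23
v -1.035 2.916 0.257
v -2.039 2.424 2.046
v -1.703 -0.653 0.32
v -0.637 -1.031 0.505
v -2.123 -2.249 -0.525
v -1.057 -2.627 -0.34
v -1.778 -2.492 0.541
v -1.518 -1.506 1.063
v -1.242 -1.774 -1.083
v -0.982 -0.788 -0.561
v -0.352 -1.724 -0.362
v -0.683 -2.168 0.641
v -2.077 -1.112 -0.661
v -2.408 -1.556 0.342
v -1.133 -0.702 0.487
v -1.627 -2.578 -0.507
v -2.051 -2.499 0.011
v -1.424 -2.721 0.12
v -1.651 -0.981 0.815
v -1.025 -1.203 0.923
v -1.695 -2.062 0.944
v -1.735 -2.077 -0.943
v -1.109 -2.299 -0.835
v -1.336 -0.559 -0.14
v -0.709 -0.781 -0.031
v -1.065 -1.218 -0.964
v -0.339 -1.331 0.086
v -0.586 -2.27 -0.411
v -0.694 -1.768 -0.848
v -0.542 -1.188 -0.541
v -0.534 -1.592 0.675
v -0.781 -2.531 0.179
v -1.204 -2.451 0.696
v -1.052 -1.871 1.003
v -0.366 -2 0.166
v -1.979 -0.749 -0.199
v -2.226 -1.688 -0.695
v -1.708 -1.409 -1.023
v -1.556 -0.829 -0.716
v -2.174 -1.01 0.391
v -2.421 -1.949 -0.106
v -2.218 -2.092 0.521
v -2.066 -1.512 0.828
v -2.394 -1.28 -0.186
v -1.158 0.252 -1.784
v -1.308 0.291 -0.928
v -2.592 1.212 -2.08
v -2.742 1.251 -1.224
v -0.518 1.229 -1.716
v -0.668 1.268 -0.86
v -1.952 2.189 -2.012
v -2.102 2.228 -1.156
v -3.746 -1.378 -2.758
v -3.021 -1.762 -2.754
v -3.054 -0.062 -1.162
v -2.977 -1.446 -3.034
v -3.138 -1.112 -3.24
v -3.462 -0.849 -3.316
v -3.862 -0.727 -3.243
v -4.231 -0.78 -3.04
v -4.47 -0.993 -2.761
v -4.514 -1.309 -2.481
v -4.353 -1.644 -2.275
v -4.029 -1.907 -2.199
v -3.629 -2.028 -2.272
v -3.26 -1.975 -2.475
f 2 4 1
f 5 2 1
f 1 4 3
f 3 5 1
f 2 8 4
f 6 2 5
f 6 8 2
f 4 8 3
f 7 5 3
f 3 8 7
f 7 6 5
f 8 6 7
f 9 46 25
f 46 20 49
f 25 49 14
f 46 49 25
f 9 25 21
f 25 14 26
f 21 26 10
f 25 26 21
f 9 21 30
f 21 10 31
f 30 31 16
f 21 31 30
f 9 30 42
f 30 16 45
f 42 45 19
f 30 45 42
f 9 42 46
f 42 19 50
f 46 50 20
f 42 50 46
f 10 26 37
f 26 14 40
f 37 40 18
f 26 40 37
f 14 49 27
f 49 20 48
f 27 48 13
f 49 48 27
f 20 50 47
f 50 19 43
f 47 43 11
f 50 43 47
f 19 45 44
f 45 16 32
f 44 32 15
f 45 32 44
f 16 31 36
f 31 10 33
f 36 33 17
f 31 33 36
f 12 38 24
f 38 18 39
f 24 39 13
f 38 39 24
f 12 24 22
f 24 13 23
f 22 23 11
f 24 23 22
f 12 22 29
f 22 11 28
f 29 28 15
f 22 28 29
f 12 29 34
f 29 15 35
f 34 35 17
f 29 35 34
f 12 34 38
f 34 17 41
f 38 41 18
f 34 41 38
f 13 39 27
f 39 18 40
f 27 40 14
f 39 40 27
f 11 23 47
f 23 13 48
f 47 48 20
f 23 48 47
f 15 28 44
f 28 11 43
f 44 43 19
f 28 43 44
f 17 35 36
f 35 15 32
f 36 32 16
f 35 32 36
f 18 41 37
f 41 17 33
f 37 33 10
f 41 33 37
f 52 54 51
f 55 52 51
f 51 54 53
f 53 55 51
f 52 58 54
f 56 52 55
f 56 58 52
f 54 58 53
f 57 55 53
f 53 58 57
f 57 56 55
f 58 56 57
f 60 59 62
f 60 62 61
f 62 59 63
f 62 63 61
f 63 59 64
f 63 64 61
f 64 59 65
f 64 65 61
f 65 59 66
f 65 66 61
f 66 59 67
f 66 67 61
f 67 59 68
f 67 68 61
f 68 59 69
f 68 69 61
f 69 59 70
f 69 70 61
f 70 59 71
f 70 71 61
f 71 59 72
f 71 72 61
f 72 59 60
f 72 60 61



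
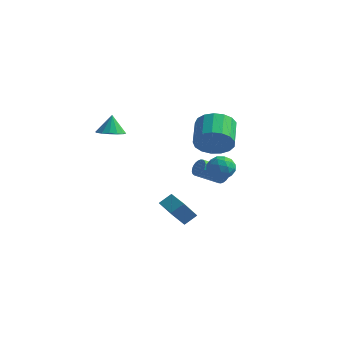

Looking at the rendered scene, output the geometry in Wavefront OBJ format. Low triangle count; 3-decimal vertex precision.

v 3.181 -0.178 2.669
v 4.018 -0.045 3.237
v 3.336 1.171 3.958
v 2.499 1.038 3.391
v 4.098 0.233 2.844
v 3.416 1.449 3.565
v 3.968 0.417 2.411
v 3.285 1.633 3.132
v 3.658 0.465 2.037
v 2.975 1.681 2.758
v 3.238 0.365 1.808
v 2.555 1.581 2.529
v 2.806 0.141 1.776
v 2.123 1.357 2.498
v 2.459 -0.156 1.949
v 1.776 1.06 2.671
v 2.278 -0.459 2.287
v 1.595 0.757 3.009
v 2.304 -0.696 2.713
v 1.621 0.52 3.434
v 2.531 -0.816 3.128
v 1.848 0.4 3.85
v 2.907 -0.789 3.439
v 2.224 0.427 4.16
v 3.346 -0.622 3.573
v 2.663 0.594 4.294
v 3.747 -0.353 3.5
v 3.064 0.863 4.221
v 3.93 -0.05 1.303
v 4.533 -0.375 1.624
v 3.387 -1.145 1.216
v 3.99 -1.47 1.537
v 3.541 -1.018 1.946
v 3.877 -0.342 2
v 4.043 -1.178 0.84
v 4.379 -0.502 0.894
v 4.603 -1.073 1.338
v 4.293 -0.973 2.021
v 3.627 -0.547 0.819
v 3.317 -0.447 1.502
v 4.279 -0.117 1.471
v 3.641 -1.403 1.369
v 3.377 -1.138 1.609
v 3.732 -1.329 1.798
v 3.893 -0.097 1.692
v 4.248 -0.288 1.881
v 3.665 -0.666 2.07
v 3.672 -1.232 0.959
v 4.027 -1.423 1.148
v 4.188 -0.191 1.042
v 4.543 -0.382 1.231
v 4.255 -0.854 0.77
v 4.675 -0.718 1.492
v 4.356 -1.361 1.44
v 4.387 -1.19 1.031
v 4.584 -0.792 1.063
v 4.493 -0.659 1.894
v 4.174 -1.303 1.842
v 3.91 -1.037 2.083
v 4.107 -0.639 2.114
v 4.534 -1.069 1.725
v 3.746 -0.217 0.998
v 3.427 -0.861 0.946
v 3.813 -0.881 0.726
v 4.01 -0.483 0.757
v 3.564 -0.159 1.4
v 3.245 -0.802 1.348
v 3.336 -0.728 1.777
v 3.533 -0.33 1.809
v 3.386 -0.451 1.115
v -2.842 -0.318 2.047
v -2.454 -0.949 2.257
v -2.958 -0.022 3.153
v -2.175 -0.668 2.211
v -2.076 -0.292 2.122
v -2.181 0.076 2.012
v -2.463 0.339 1.912
v -2.847 0.426 1.848
v -3.229 0.313 1.838
v -3.508 0.032 1.883
v -3.608 -0.343 1.973
v -3.502 -0.712 2.083
v -3.22 -0.975 2.183
v -2.836 -1.061 2.247
v -0.734 0.831 -2.785
v -0.361 1.409 -2.268
v -0.423 1.542 -3.803
v -0.051 2.12 -3.287
v 0.491 0.14 -2.893
v 0.863 0.718 -2.377
v 0.801 0.851 -3.912
v 1.174 1.429 -3.395
v 2.264 2.092 -0.549
v 2.735 1.836 -0.491
v 2.028 0.711 0.288
v 1.556 0.968 0.229
v 2.733 1.957 -0.319
v 2.025 0.832 0.46
v 2.659 2.098 -0.182
v 1.951 0.974 0.597
v 2.525 2.239 -0.1
v 1.817 1.115 0.679
v 2.351 2.358 -0.087
v 1.643 1.233 0.692
v 2.164 2.435 -0.145
v 1.456 1.311 0.634
v 1.992 2.461 -0.264
v 1.284 1.337 0.515
v 1.861 2.431 -0.426
v 1.154 1.306 0.353
v 1.792 2.349 -0.608
v 1.085 1.224 0.171
v 1.795 2.228 -0.78
v 1.087 1.103 -0.001
v 1.869 2.086 -0.917
v 1.161 0.962 -0.138
v 2.003 1.945 -0.999
v 1.295 0.821 -0.22
v 2.177 1.827 -1.012
v 1.469 0.702 -0.233
v 2.364 1.749 -0.954
v 1.656 0.625 -0.175
v 2.536 1.723 -0.835
v 1.828 0.599 -0.056
v 2.666 1.754 -0.673
v 1.959 0.629 0.106
f 2 1 5
f 2 5 3
f 3 5 6
f 3 6 4
f 5 1 7
f 5 7 6
f 6 7 8
f 6 8 4
f 7 1 9
f 7 9 8
f 8 9 10
f 8 10 4
f 9 1 11
f 9 11 10
f 10 11 12
f 10 12 4
f 11 1 13
f 11 13 12
f 12 13 14
f 12 14 4
f 13 1 15
f 13 15 14
f 14 15 16
f 14 16 4
f 15 1 17
f 15 17 16
f 16 17 18
f 16 18 4
f 17 1 19
f 17 19 18
f 18 19 20
f 18 20 4
f 19 1 21
f 19 21 20
f 20 21 22
f 20 22 4
f 21 1 23
f 21 23 22
f 22 23 24
f 22 24 4
f 23 1 25
f 23 25 24
f 24 25 26
f 24 26 4
f 25 1 27
f 25 27 26
f 26 27 28
f 26 28 4
f 27 1 2
f 27 2 28
f 28 2 3
f 28 3 4
f 29 66 45
f 66 40 69
f 45 69 34
f 66 69 45
f 29 45 41
f 45 34 46
f 41 46 30
f 45 46 41
f 29 41 50
f 41 30 51
f 50 51 36
f 41 51 50
f 29 50 62
f 50 36 65
f 62 65 39
f 50 65 62
f 29 62 66
f 62 39 70
f 66 70 40
f 62 70 66
f 30 46 57
f 46 34 60
f 57 60 38
f 46 60 57
f 34 69 47
f 69 40 68
f 47 68 33
f 69 68 47
f 40 70 67
f 70 39 63
f 67 63 31
f 70 63 67
f 39 65 64
f 65 36 52
f 64 52 35
f 65 52 64
f 36 51 56
f 51 30 53
f 56 53 37
f 51 53 56
f 32 58 44
f 58 38 59
f 44 59 33
f 58 59 44
f 32 44 42
f 44 33 43
f 42 43 31
f 44 43 42
f 32 42 49
f 42 31 48
f 49 48 35
f 42 48 49
f 32 49 54
f 49 35 55
f 54 55 37
f 49 55 54
f 32 54 58
f 54 37 61
f 58 61 38
f 54 61 58
f 33 59 47
f 59 38 60
f 47 60 34
f 59 60 47
f 31 43 67
f 43 33 68
f 67 68 40
f 43 68 67
f 35 48 64
f 48 31 63
f 64 63 39
f 48 63 64
f 37 55 56
f 55 35 52
f 56 52 36
f 55 52 56
f 38 61 57
f 61 37 53
f 57 53 30
f 61 53 57
f 72 71 74
f 72 74 73
f 74 71 75
f 74 75 73
f 75 71 76
f 75 76 73
f 76 71 77
f 76 77 73
f 77 71 78
f 77 78 73
f 78 71 79
f 78 79 73
f 79 71 80
f 79 80 73
f 80 71 81
f 80 81 73
f 81 71 82
f 81 82 73
f 82 71 83
f 82 83 73
f 83 71 84
f 83 84 73
f 84 71 72
f 84 72 73
f 86 88 85
f 89 86 85
f 85 88 87
f 87 89 85
f 86 92 88
f 90 86 89
f 90 92 86
f 88 92 87
f 91 89 87
f 87 92 91
f 91 90 89
f 92 90 91
f 94 93 97
f 94 97 95
f 95 97 98
f 95 98 96
f 97 93 99
f 97 99 98
f 98 99 100
f 98 100 96
f 99 93 101
f 99 101 100
f 100 101 102
f 100 102 96
f 101 93 103
f 101 103 102
f 102 103 104
f 102 104 96
f 103 93 105
f 103 105 104
f 104 105 106
f 104 106 96
f 105 93 107
f 105 107 106
f 106 107 108
f 106 108 96
f 107 93 109
f 107 109 108
f 108 109 110
f 108 110 96
f 109 93 111
f 109 111 110
f 110 111 112
f 110 112 96
f 111 93 113
f 111 113 112
f 112 113 114
f 112 114 96
f 113 93 115
f 113 115 114
f 114 115 116
f 114 116 96
f 115 93 117
f 115 117 116
f 116 117 118
f 116 118 96
f 117 93 119
f 117 119 118
f 118 119 120
f 118 120 96
f 119 93 121
f 119 121 120
f 120 121 122
f 120 122 96
f 121 93 123
f 121 123 122
f 122 123 124
f 122 124 96
f 123 93 125
f 123 125 124
f 124 125 126
f 124 126 96
f 125 93 94
f 125 94 126
f 126 94 95
f 126 95 96



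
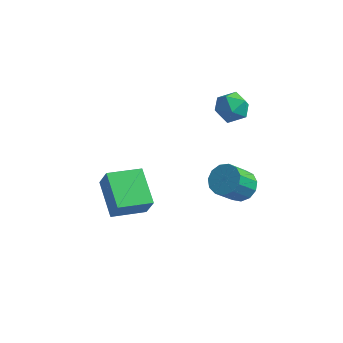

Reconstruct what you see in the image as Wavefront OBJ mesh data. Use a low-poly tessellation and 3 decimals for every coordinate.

v 3.658 2.986 1.761
v 4.262 2.883 1.184
v 3.158 1.757 1.456
v 3.762 1.654 0.879
v 3.958 1.66 1.697
v 4.267 2.419 1.886
v 3.153 2.221 0.754
v 3.462 2.98 0.943
v 3.95 2.411 0.562
v 4.447 2.064 1.145
v 2.973 2.576 1.495
v 3.47 2.229 2.078
v 0.222 -2.7 -2.815
v 0.633 -2.889 -1.801
v -0.831 -1.352 -2.138
v -0.42 -1.54 -1.124
v 1.4 -1.64 -3.096
v 1.811 -1.828 -2.082
v 0.347 -0.291 -2.419
v 0.758 -0.48 -1.405
v 4.143 2.57 -4.462
v 4.9 2.34 -4.288
v 4.394 1.52 -3.165
v 3.637 1.75 -3.338
v 4.823 2.719 -4.046
v 4.316 1.899 -2.923
v 4.529 3.051 -3.936
v 4.022 2.231 -2.813
v 4.113 3.23 -3.993
v 3.607 2.41 -2.87
v 3.707 3.2 -4.199
v 3.2 2.38 -3.076
v 3.439 2.969 -4.488
v 2.932 2.149 -3.365
v 3.395 2.612 -4.768
v 2.888 1.792 -3.645
v 3.588 2.241 -4.952
v 3.082 1.422 -3.829
v 3.958 1.975 -4.979
v 3.451 1.155 -3.856
v 4.387 1.898 -4.843
v 3.88 1.078 -3.719
v 4.738 2.034 -4.585
v 4.231 1.214 -3.462
f 1 12 6
f 1 6 2
f 1 2 8
f 1 8 11
f 1 11 12
f 2 6 10
f 6 12 5
f 12 11 3
f 11 8 7
f 8 2 9
f 4 10 5
f 4 5 3
f 4 3 7
f 4 7 9
f 4 9 10
f 5 10 6
f 3 5 12
f 7 3 11
f 9 7 8
f 10 9 2
f 14 16 13
f 17 14 13
f 13 16 15
f 15 17 13
f 14 20 16
f 18 14 17
f 18 20 14
f 16 20 15
f 19 17 15
f 15 20 19
f 19 18 17
f 20 18 19
f 22 21 25
f 22 25 23
f 23 25 26
f 23 26 24
f 25 21 27
f 25 27 26
f 26 27 28
f 26 28 24
f 27 21 29
f 27 29 28
f 28 29 30
f 28 30 24
f 29 21 31
f 29 31 30
f 30 31 32
f 30 32 24
f 31 21 33
f 31 33 32
f 32 33 34
f 32 34 24
f 33 21 35
f 33 35 34
f 34 35 36
f 34 36 24
f 35 21 37
f 35 37 36
f 36 37 38
f 36 38 24
f 37 21 39
f 37 39 38
f 38 39 40
f 38 40 24
f 39 21 41
f 39 41 40
f 40 41 42
f 40 42 24
f 41 21 43
f 41 43 42
f 42 43 44
f 42 44 24
f 43 21 22
f 43 22 44
f 44 22 23
f 44 23 24



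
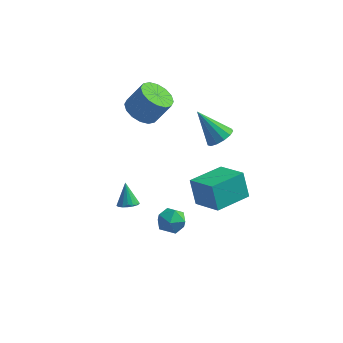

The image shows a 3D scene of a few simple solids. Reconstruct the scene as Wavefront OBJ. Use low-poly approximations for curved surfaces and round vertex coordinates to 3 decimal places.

v -2.169 -2.897 -0.422
v -1.713 -2.56 -0.479
v -2.471 -2.303 0.682
v -1.912 -2.423 -0.607
v -2.17 -2.395 -0.692
v -2.427 -2.482 -0.716
v -2.626 -2.664 -0.672
v -2.72 -2.899 -0.571
v -2.687 -3.134 -0.436
v -2.537 -3.315 -0.298
v -2.302 -3.4 -0.188
v -2.036 -3.369 -0.132
v -1.802 -3.231 -0.143
v -1.651 -3.016 -0.217
v -1.619 -2.773 -0.339
v 1.294 1.733 1.481
v 1.882 1.963 1.939
v 0.006 2.047 2.979
v 1.735 2.324 1.736
v 1.447 2.497 1.453
v 1.111 2.428 1.178
v 0.833 2.138 1
v 0.701 1.72 0.974
v 0.757 1.306 1.11
v 0.984 1.027 1.363
v 1.309 0.973 1.654
v 1.629 1.16 1.89
v 1.843 1.529 1.996
v 0.158 1.329 -4.019
v -0.284 1.793 -2.586
v 1.379 3.04 -4.197
v 0.937 3.505 -2.764
v 1.543 0.415 -3.296
v 1.101 0.88 -1.863
v 2.764 2.127 -3.474
v 2.322 2.591 -2.041
v -3.428 3.783 0.613
v -2.609 3.963 0.068
v -1.794 4.236 1.381
v -2.612 4.057 1.927
v -2.841 4.423 0.116
v -2.026 4.696 1.43
v -3.231 4.711 0.298
v -2.416 4.985 1.611
v -3.673 4.751 0.564
v -2.858 5.025 1.877
v -4.049 4.532 0.843
v -3.234 4.805 2.157
v -4.259 4.112 1.061
v -3.444 4.385 2.374
v -4.246 3.604 1.159
v -3.431 3.877 2.472
v -4.014 3.144 1.11
v -3.199 3.417 2.424
v -3.624 2.855 0.929
v -2.809 3.129 2.242
v -3.182 2.815 0.663
v -2.367 3.089 1.976
v -2.806 3.035 0.383
v -1.991 3.308 1.697
v -2.596 3.455 0.166
v -1.781 3.728 1.479
v -0.875 -0.404 -2.919
v -0.037 -0.391 -3.069
v -0.943 -1.689 -3.411
v -0.105 -1.676 -3.561
v -0.394 -1.685 -2.76
v -0.352 -0.891 -2.456
v -0.628 -1.189 -4.024
v -0.586 -0.395 -3.72
v 0.116 -0.877 -3.752
v 0.26 -1.183 -2.971
v -1.24 -0.897 -3.509
v -1.096 -1.203 -2.728
f 2 1 4
f 2 4 3
f 4 1 5
f 4 5 3
f 5 1 6
f 5 6 3
f 6 1 7
f 6 7 3
f 7 1 8
f 7 8 3
f 8 1 9
f 8 9 3
f 9 1 10
f 9 10 3
f 10 1 11
f 10 11 3
f 11 1 12
f 11 12 3
f 12 1 13
f 12 13 3
f 13 1 14
f 13 14 3
f 14 1 15
f 14 15 3
f 15 1 2
f 15 2 3
f 17 16 19
f 17 19 18
f 19 16 20
f 19 20 18
f 20 16 21
f 20 21 18
f 21 16 22
f 21 22 18
f 22 16 23
f 22 23 18
f 23 16 24
f 23 24 18
f 24 16 25
f 24 25 18
f 25 16 26
f 25 26 18
f 26 16 27
f 26 27 18
f 27 16 28
f 27 28 18
f 28 16 17
f 28 17 18
f 30 32 29
f 33 30 29
f 29 32 31
f 31 33 29
f 30 36 32
f 34 30 33
f 34 36 30
f 32 36 31
f 35 33 31
f 31 36 35
f 35 34 33
f 36 34 35
f 38 37 41
f 38 41 39
f 39 41 42
f 39 42 40
f 41 37 43
f 41 43 42
f 42 43 44
f 42 44 40
f 43 37 45
f 43 45 44
f 44 45 46
f 44 46 40
f 45 37 47
f 45 47 46
f 46 47 48
f 46 48 40
f 47 37 49
f 47 49 48
f 48 49 50
f 48 50 40
f 49 37 51
f 49 51 50
f 50 51 52
f 50 52 40
f 51 37 53
f 51 53 52
f 52 53 54
f 52 54 40
f 53 37 55
f 53 55 54
f 54 55 56
f 54 56 40
f 55 37 57
f 55 57 56
f 56 57 58
f 56 58 40
f 57 37 59
f 57 59 58
f 58 59 60
f 58 60 40
f 59 37 61
f 59 61 60
f 60 61 62
f 60 62 40
f 61 37 38
f 61 38 62
f 62 38 39
f 62 39 40
f 63 74 68
f 63 68 64
f 63 64 70
f 63 70 73
f 63 73 74
f 64 68 72
f 68 74 67
f 74 73 65
f 73 70 69
f 70 64 71
f 66 72 67
f 66 67 65
f 66 65 69
f 66 69 71
f 66 71 72
f 67 72 68
f 65 67 74
f 69 65 73
f 71 69 70
f 72 71 64



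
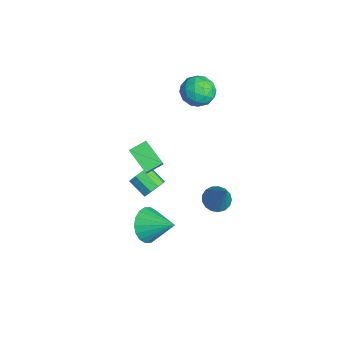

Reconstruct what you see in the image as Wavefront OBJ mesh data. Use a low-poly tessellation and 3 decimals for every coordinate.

v -3.094 -3.448 0.058
v -2.45 -3.598 0.835
v -3.318 -2.583 0.41
v -2.674 -2.734 1.187
v -2.006 -2.846 -0.727
v -1.362 -2.997 0.05
v -2.23 -1.982 -0.375
v -1.586 -2.132 0.402
v -0.468 0.252 -1.818
v 0.149 0.208 -2.205
v 0.648 0.448 -0.062
v 0.079 0.55 -2.199
v -0.116 0.824 -2.105
v -0.392 0.967 -1.946
v -0.686 0.946 -1.757
v -0.929 0.767 -1.582
v -1.067 0.469 -1.462
v -1.067 0.122 -1.423
v -0.931 -0.195 -1.474
v -0.688 -0.41 -1.605
v -0.395 -0.473 -1.784
v -0.118 -0.37 -1.971
v 0.078 -0.124 -2.123
v -2.923 -2.294 -3.065
v -2.437 -2.567 -2.711
v -3.212 -3.179 -2.121
v -3.697 -2.906 -2.475
v -2.582 -2.19 -2.509
v -3.357 -2.802 -1.92
v -2.886 -1.862 -2.568
v -3.661 -2.474 -1.978
v -3.207 -1.735 -2.859
v -3.982 -2.347 -2.269
v -3.395 -1.87 -3.246
v -4.17 -2.482 -2.656
v -3.362 -2.204 -3.549
v -4.137 -2.816 -2.959
v -3.124 -2.579 -3.625
v -3.898 -3.191 -3.035
v -2.791 -2.821 -3.439
v -3.566 -3.433 -2.85
v -2.52 -2.817 -3.078
v -3.295 -3.429 -2.489
v -3.709 0.486 2.702
v -3.018 0.192 3.26
v -4.722 -0.192 3.6
v -4.031 -0.486 4.158
v -4.244 0.425 4.117
v -3.618 0.843 3.562
v -4.122 -0.843 3.298
v -3.496 -0.425 2.743
v -3.273 -0.63 3.629
v -3.348 0.154 4.134
v -4.392 -0.154 2.726
v -4.467 0.63 3.231
v -3.274 0.398 2.902
v -4.466 -0.398 3.958
v -4.591 0.137 3.934
v -4.184 -0.036 4.262
v -3.627 0.781 3.079
v -3.221 0.608 3.407
v -3.942 0.745 3.911
v -4.519 -0.608 3.453
v -4.113 -0.781 3.781
v -3.556 0.036 2.598
v -3.149 -0.137 2.926
v -3.798 -0.745 2.949
v -3.018 -0.257 3.447
v -3.614 -0.655 3.975
v -3.667 -0.866 3.469
v -3.299 -0.62 3.143
v -3.062 0.203 3.744
v -3.658 -0.195 4.272
v -3.783 0.34 4.248
v -3.415 0.586 3.921
v -3.213 -0.28 3.961
v -4.082 0.195 2.588
v -4.678 -0.203 3.116
v -4.325 -0.586 2.939
v -3.957 -0.34 2.612
v -4.126 0.655 2.885
v -4.722 0.257 3.413
v -4.441 0.62 3.717
v -4.073 0.866 3.391
v -4.527 0.28 2.899
v 1.313 -3.387 -1.234
v 1.902 -3.34 -2.003
v 2.227 -2.293 -0.466
v 1.608 -3.035 -2.088
v 1.256 -2.8 -2.004
v 0.915 -2.681 -1.767
v 0.653 -2.703 -1.424
v 0.521 -2.86 -1.044
v 0.547 -3.121 -0.702
v 0.724 -3.435 -0.465
v 1.018 -3.74 -0.38
v 1.37 -3.975 -0.464
v 1.711 -4.094 -0.701
v 1.973 -4.072 -1.043
v 2.104 -3.915 -1.424
v 2.079 -3.654 -1.766
f 2 4 1
f 5 2 1
f 1 4 3
f 3 5 1
f 2 8 4
f 6 2 5
f 6 8 2
f 4 8 3
f 7 5 3
f 3 8 7
f 7 6 5
f 8 6 7
f 10 9 12
f 10 12 11
f 12 9 13
f 12 13 11
f 13 9 14
f 13 14 11
f 14 9 15
f 14 15 11
f 15 9 16
f 15 16 11
f 16 9 17
f 16 17 11
f 17 9 18
f 17 18 11
f 18 9 19
f 18 19 11
f 19 9 20
f 19 20 11
f 20 9 21
f 20 21 11
f 21 9 22
f 21 22 11
f 22 9 23
f 22 23 11
f 23 9 10
f 23 10 11
f 25 24 28
f 25 28 26
f 26 28 29
f 26 29 27
f 28 24 30
f 28 30 29
f 29 30 31
f 29 31 27
f 30 24 32
f 30 32 31
f 31 32 33
f 31 33 27
f 32 24 34
f 32 34 33
f 33 34 35
f 33 35 27
f 34 24 36
f 34 36 35
f 35 36 37
f 35 37 27
f 36 24 38
f 36 38 37
f 37 38 39
f 37 39 27
f 38 24 40
f 38 40 39
f 39 40 41
f 39 41 27
f 40 24 42
f 40 42 41
f 41 42 43
f 41 43 27
f 42 24 25
f 42 25 43
f 43 25 26
f 43 26 27
f 44 81 60
f 81 55 84
f 60 84 49
f 81 84 60
f 44 60 56
f 60 49 61
f 56 61 45
f 60 61 56
f 44 56 65
f 56 45 66
f 65 66 51
f 56 66 65
f 44 65 77
f 65 51 80
f 77 80 54
f 65 80 77
f 44 77 81
f 77 54 85
f 81 85 55
f 77 85 81
f 45 61 72
f 61 49 75
f 72 75 53
f 61 75 72
f 49 84 62
f 84 55 83
f 62 83 48
f 84 83 62
f 55 85 82
f 85 54 78
f 82 78 46
f 85 78 82
f 54 80 79
f 80 51 67
f 79 67 50
f 80 67 79
f 51 66 71
f 66 45 68
f 71 68 52
f 66 68 71
f 47 73 59
f 73 53 74
f 59 74 48
f 73 74 59
f 47 59 57
f 59 48 58
f 57 58 46
f 59 58 57
f 47 57 64
f 57 46 63
f 64 63 50
f 57 63 64
f 47 64 69
f 64 50 70
f 69 70 52
f 64 70 69
f 47 69 73
f 69 52 76
f 73 76 53
f 69 76 73
f 48 74 62
f 74 53 75
f 62 75 49
f 74 75 62
f 46 58 82
f 58 48 83
f 82 83 55
f 58 83 82
f 50 63 79
f 63 46 78
f 79 78 54
f 63 78 79
f 52 70 71
f 70 50 67
f 71 67 51
f 70 67 71
f 53 76 72
f 76 52 68
f 72 68 45
f 76 68 72
f 87 86 89
f 87 89 88
f 89 86 90
f 89 90 88
f 90 86 91
f 90 91 88
f 91 86 92
f 91 92 88
f 92 86 93
f 92 93 88
f 93 86 94
f 93 94 88
f 94 86 95
f 94 95 88
f 95 86 96
f 95 96 88
f 96 86 97
f 96 97 88
f 97 86 98
f 97 98 88
f 98 86 99
f 98 99 88
f 99 86 100
f 99 100 88
f 100 86 101
f 100 101 88
f 101 86 87
f 101 87 88



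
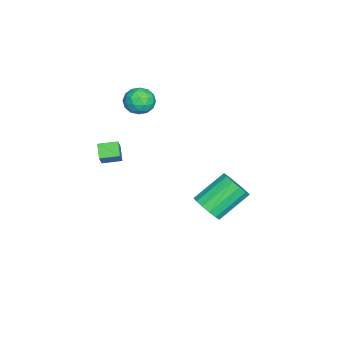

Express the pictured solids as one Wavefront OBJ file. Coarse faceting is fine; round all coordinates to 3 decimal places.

v -2.637 -1.844 3.103
v -2.018 -2.413 3.291
v -3.602 -2.747 3.549
v -2.983 -3.316 3.737
v -3.059 -2.593 4.201
v -2.463 -2.035 3.925
v -3.157 -3.125 2.915
v -2.561 -2.567 2.639
v -2.339 -3.205 3.175
v -2.279 -2.876 3.97
v -3.341 -2.284 2.87
v -3.281 -1.955 3.665
v -2.243 -2.049 3.158
v -3.377 -3.111 3.682
v -3.422 -2.686 3.955
v -3.058 -3.021 4.066
v -2.504 -1.827 3.53
v -2.14 -2.162 3.641
v -2.753 -2.268 4.176
v -3.48 -2.998 3.199
v -3.116 -3.333 3.31
v -2.562 -2.139 2.774
v -2.198 -2.474 2.885
v -2.867 -2.892 2.664
v -2.067 -2.849 3.2
v -2.635 -3.38 3.462
v -2.737 -3.267 2.979
v -2.386 -2.939 2.817
v -2.032 -2.656 3.667
v -2.599 -3.187 3.93
v -2.644 -2.762 4.202
v -2.294 -2.434 4.04
v -2.221 -3.121 3.599
v -3.021 -1.973 2.91
v -3.588 -2.504 3.173
v -3.326 -2.726 2.8
v -2.976 -2.398 2.638
v -2.985 -1.78 3.378
v -3.553 -2.311 3.64
v -3.234 -2.221 4.023
v -2.883 -1.893 3.861
v -3.399 -2.039 3.241
v 0.931 -3.581 1.41
v 0.23 -3.836 1.897
v 0.683 -2.623 1.557
v -0.017 -2.878 2.043
v 1.457 -3.562 2.177
v 0.757 -3.817 2.663
v 1.21 -2.604 2.323
v 0.509 -2.859 2.81
v -1.543 1.094 -3.251
v -0.758 1.375 -2.838
v -1.872 2.666 -1.596
v -2.657 2.386 -2.009
v -0.819 1.677 -3.208
v -1.934 2.968 -1.966
v -1.074 1.824 -3.589
v -2.189 3.115 -2.347
v -1.455 1.775 -3.879
v -2.57 3.066 -2.637
v -1.859 1.543 -4.002
v -2.974 2.834 -2.759
v -2.179 1.192 -3.923
v -3.293 2.483 -2.681
v -2.328 0.814 -3.664
v -3.442 2.105 -2.422
v -2.266 0.512 -3.294
v -3.381 1.803 -2.052
v -2.011 0.365 -2.913
v -3.126 1.656 -1.671
v -1.63 0.414 -2.623
v -2.745 1.705 -1.381
v -1.226 0.646 -2.501
v -2.341 1.937 -1.258
v -0.907 0.997 -2.579
v -2.021 2.288 -1.337
f 1 38 17
f 38 12 41
f 17 41 6
f 38 41 17
f 1 17 13
f 17 6 18
f 13 18 2
f 17 18 13
f 1 13 22
f 13 2 23
f 22 23 8
f 13 23 22
f 1 22 34
f 22 8 37
f 34 37 11
f 22 37 34
f 1 34 38
f 34 11 42
f 38 42 12
f 34 42 38
f 2 18 29
f 18 6 32
f 29 32 10
f 18 32 29
f 6 41 19
f 41 12 40
f 19 40 5
f 41 40 19
f 12 42 39
f 42 11 35
f 39 35 3
f 42 35 39
f 11 37 36
f 37 8 24
f 36 24 7
f 37 24 36
f 8 23 28
f 23 2 25
f 28 25 9
f 23 25 28
f 4 30 16
f 30 10 31
f 16 31 5
f 30 31 16
f 4 16 14
f 16 5 15
f 14 15 3
f 16 15 14
f 4 14 21
f 14 3 20
f 21 20 7
f 14 20 21
f 4 21 26
f 21 7 27
f 26 27 9
f 21 27 26
f 4 26 30
f 26 9 33
f 30 33 10
f 26 33 30
f 5 31 19
f 31 10 32
f 19 32 6
f 31 32 19
f 3 15 39
f 15 5 40
f 39 40 12
f 15 40 39
f 7 20 36
f 20 3 35
f 36 35 11
f 20 35 36
f 9 27 28
f 27 7 24
f 28 24 8
f 27 24 28
f 10 33 29
f 33 9 25
f 29 25 2
f 33 25 29
f 44 46 43
f 47 44 43
f 43 46 45
f 45 47 43
f 44 50 46
f 48 44 47
f 48 50 44
f 46 50 45
f 49 47 45
f 45 50 49
f 49 48 47
f 50 48 49
f 52 51 55
f 52 55 53
f 53 55 56
f 53 56 54
f 55 51 57
f 55 57 56
f 56 57 58
f 56 58 54
f 57 51 59
f 57 59 58
f 58 59 60
f 58 60 54
f 59 51 61
f 59 61 60
f 60 61 62
f 60 62 54
f 61 51 63
f 61 63 62
f 62 63 64
f 62 64 54
f 63 51 65
f 63 65 64
f 64 65 66
f 64 66 54
f 65 51 67
f 65 67 66
f 66 67 68
f 66 68 54
f 67 51 69
f 67 69 68
f 68 69 70
f 68 70 54
f 69 51 71
f 69 71 70
f 70 71 72
f 70 72 54
f 71 51 73
f 71 73 72
f 72 73 74
f 72 74 54
f 73 51 75
f 73 75 74
f 74 75 76
f 74 76 54
f 75 51 52
f 75 52 76
f 76 52 53
f 76 53 54



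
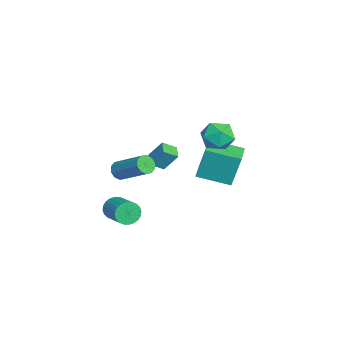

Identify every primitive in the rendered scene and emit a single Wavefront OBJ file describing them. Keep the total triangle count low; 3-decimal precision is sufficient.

v 2.74 -1.418 2.393
v 3.181 -1.411 1.957
v 4.32 -0.015 3.131
v 3.88 -0.022 3.567
v 2.928 -1.135 1.874
v 4.068 0.261 3.048
v 2.604 -0.967 1.99
v 3.743 0.428 3.164
v 2.331 -0.971 2.259
v 3.471 0.424 3.433
v 2.215 -1.146 2.58
v 3.354 0.249 3.754
v 2.3 -1.425 2.829
v 3.439 -0.029 4.003
v 2.552 -1.701 2.912
v 3.692 -0.305 4.086
v 2.877 -1.868 2.796
v 4.016 -0.473 3.97
v 3.149 -1.864 2.527
v 4.289 -0.469 3.701
v 3.266 -1.689 2.206
v 4.405 -0.294 3.38
v 2.673 -1.664 -0.569
v 3.01 -1.867 -1.208
v 4.445 -1.179 -0.669
v 4.107 -0.976 -0.031
v 2.909 -1.602 -1.278
v 4.344 -0.914 -0.74
v 2.772 -1.346 -1.241
v 4.207 -0.658 -0.703
v 2.62 -1.138 -1.102
v 4.055 -0.45 -0.563
v 2.476 -1.011 -0.881
v 3.911 -0.323 -0.343
v 2.362 -0.983 -0.613
v 3.797 -0.295 -0.075
v 2.295 -1.058 -0.338
v 3.73 -0.37 0.2
v 2.286 -1.226 -0.099
v 3.721 -0.538 0.44
v 2.335 -1.461 0.069
v 3.77 -0.773 0.608
v 2.436 -1.726 0.14
v 3.871 -1.038 0.678
v 2.573 -1.982 0.103
v 4.008 -1.294 0.641
v 2.725 -2.19 -0.037
v 4.16 -1.502 0.502
v 2.869 -2.317 -0.257
v 4.304 -1.629 0.281
v 2.983 -2.345 -0.525
v 4.418 -1.657 0.013
v 3.05 -2.27 -0.8
v 4.485 -1.582 -0.262
v 3.059 -2.102 -1.04
v 4.494 -1.414 -0.501
v -4.069 -0.059 -0.599
v -3.864 0.74 0.558
v -4.276 0.755 -1.123
v -4.072 1.553 0.033
v -3.188 0.027 -0.813
v -2.984 0.825 0.343
v -3.396 0.84 -1.338
v -3.191 1.639 -0.181
v -4.462 2.838 -1.679
v -4.556 3.389 0.377
v -4.142 4.827 -2.198
v -4.236 5.378 -0.142
v -2.764 2.602 -1.538
v -2.858 3.153 0.518
v -2.444 4.591 -2.057
v -2.538 5.142 -0.001
v -2.376 4.444 2.914
v -1.649 4.742 2.154
v -2.531 2.858 2.146
v -1.804 3.156 1.386
v -1.482 3 2.419
v -1.386 3.981 2.894
v -2.794 3.619 1.406
v -2.698 4.6 1.881
v -1.907 4.232 1.222
v -1.096 3.849 1.848
v -3.084 3.751 2.452
v -2.273 3.368 3.078
f 2 1 5
f 2 5 3
f 3 5 6
f 3 6 4
f 5 1 7
f 5 7 6
f 6 7 8
f 6 8 4
f 7 1 9
f 7 9 8
f 8 9 10
f 8 10 4
f 9 1 11
f 9 11 10
f 10 11 12
f 10 12 4
f 11 1 13
f 11 13 12
f 12 13 14
f 12 14 4
f 13 1 15
f 13 15 14
f 14 15 16
f 14 16 4
f 15 1 17
f 15 17 16
f 16 17 18
f 16 18 4
f 17 1 19
f 17 19 18
f 18 19 20
f 18 20 4
f 19 1 21
f 19 21 20
f 20 21 22
f 20 22 4
f 21 1 2
f 21 2 22
f 22 2 3
f 22 3 4
f 24 23 27
f 24 27 25
f 25 27 28
f 25 28 26
f 27 23 29
f 27 29 28
f 28 29 30
f 28 30 26
f 29 23 31
f 29 31 30
f 30 31 32
f 30 32 26
f 31 23 33
f 31 33 32
f 32 33 34
f 32 34 26
f 33 23 35
f 33 35 34
f 34 35 36
f 34 36 26
f 35 23 37
f 35 37 36
f 36 37 38
f 36 38 26
f 37 23 39
f 37 39 38
f 38 39 40
f 38 40 26
f 39 23 41
f 39 41 40
f 40 41 42
f 40 42 26
f 41 23 43
f 41 43 42
f 42 43 44
f 42 44 26
f 43 23 45
f 43 45 44
f 44 45 46
f 44 46 26
f 45 23 47
f 45 47 46
f 46 47 48
f 46 48 26
f 47 23 49
f 47 49 48
f 48 49 50
f 48 50 26
f 49 23 51
f 49 51 50
f 50 51 52
f 50 52 26
f 51 23 53
f 51 53 52
f 52 53 54
f 52 54 26
f 53 23 55
f 53 55 54
f 54 55 56
f 54 56 26
f 55 23 24
f 55 24 56
f 56 24 25
f 56 25 26
f 58 60 57
f 61 58 57
f 57 60 59
f 59 61 57
f 58 64 60
f 62 58 61
f 62 64 58
f 60 64 59
f 63 61 59
f 59 64 63
f 63 62 61
f 64 62 63
f 66 68 65
f 69 66 65
f 65 68 67
f 67 69 65
f 66 72 68
f 70 66 69
f 70 72 66
f 68 72 67
f 71 69 67
f 67 72 71
f 71 70 69
f 72 70 71
f 73 84 78
f 73 78 74
f 73 74 80
f 73 80 83
f 73 83 84
f 74 78 82
f 78 84 77
f 84 83 75
f 83 80 79
f 80 74 81
f 76 82 77
f 76 77 75
f 76 75 79
f 76 79 81
f 76 81 82
f 77 82 78
f 75 77 84
f 79 75 83
f 81 79 80
f 82 81 74



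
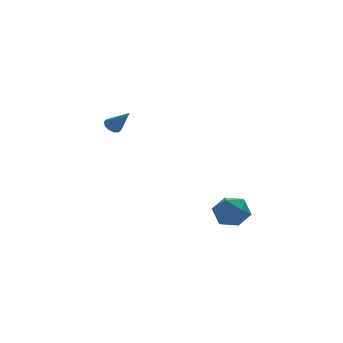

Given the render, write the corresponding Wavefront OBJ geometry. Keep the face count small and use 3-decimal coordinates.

v -0.053 4.165 2.408
v 0.376 4.578 2.48
v 0.613 3.255 3.652
v 0.091 4.669 2.699
v -0.249 4.568 2.807
v -0.514 4.313 2.762
v -0.603 4.001 2.582
v -0.482 3.752 2.335
v -0.197 3.661 2.116
v 0.143 3.762 2.008
v 0.408 4.018 2.053
v 0.497 4.329 2.233
v 3.714 -2.797 -1.06
v 4.431 -3.69 -0.9
v 2.989 -3.65 -2.56
v 3.706 -4.543 -2.4
v 2.848 -4.348 -1.649
v 3.296 -3.822 -0.722
v 4.124 -3.518 -2.738
v 4.572 -2.992 -1.811
v 4.685 -4.136 -1.937
v 3.896 -4.649 -1.264
v 3.524 -2.691 -2.196
v 2.735 -3.204 -1.523
f 2 1 4
f 2 4 3
f 4 1 5
f 4 5 3
f 5 1 6
f 5 6 3
f 6 1 7
f 6 7 3
f 7 1 8
f 7 8 3
f 8 1 9
f 8 9 3
f 9 1 10
f 9 10 3
f 10 1 11
f 10 11 3
f 11 1 12
f 11 12 3
f 12 1 2
f 12 2 3
f 13 24 18
f 13 18 14
f 13 14 20
f 13 20 23
f 13 23 24
f 14 18 22
f 18 24 17
f 24 23 15
f 23 20 19
f 20 14 21
f 16 22 17
f 16 17 15
f 16 15 19
f 16 19 21
f 16 21 22
f 17 22 18
f 15 17 24
f 19 15 23
f 21 19 20
f 22 21 14

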